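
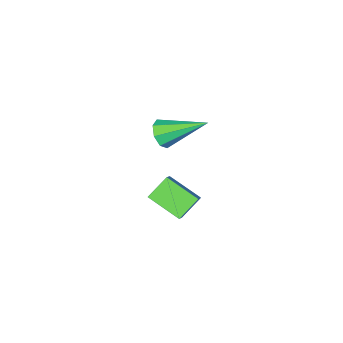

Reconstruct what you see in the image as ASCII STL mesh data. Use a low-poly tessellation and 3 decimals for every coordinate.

solid 
facet normal -0.773 0.065 0.631
outer loop
vertex -2.184 -4.083 -2.982
vertex -2.586 -2.803 -3.606
vertex -2.763 -4.586 -3.639
endloop
endfacet
facet normal 0.273 -0.865 0.422
outer loop
vertex -1.914 -4.657 -4.334
vertex -2.184 -4.083 -2.982
vertex -2.763 -4.586 -3.639
endloop
endfacet
facet normal -0.772 0.065 0.632
outer loop
vertex -2.763 -4.586 -3.639
vertex -2.586 -2.803 -3.606
vertex -3.166 -3.305 -4.263
endloop
endfacet
facet normal -0.574 -0.497 -0.650
outer loop
vertex -3.166 -3.305 -4.263
vertex -1.914 -4.657 -4.334
vertex -2.763 -4.586 -3.639
endloop
endfacet
facet normal 0.574 0.497 0.650
outer loop
vertex -2.184 -4.083 -2.982
vertex -1.737 -2.874 -4.301
vertex -2.586 -2.803 -3.606
endloop
endfacet
facet normal 0.271 -0.865 0.422
outer loop
vertex -1.334 -4.155 -3.677
vertex -2.184 -4.083 -2.982
vertex -1.914 -4.657 -4.334
endloop
endfacet
facet normal 0.574 0.497 0.650
outer loop
vertex -1.334 -4.155 -3.677
vertex -1.737 -2.874 -4.301
vertex -2.184 -4.083 -2.982
endloop
endfacet
facet normal -0.272 0.865 -0.421
outer loop
vertex -2.586 -2.803 -3.606
vertex -1.737 -2.874 -4.301
vertex -3.166 -3.305 -4.263
endloop
endfacet
facet normal -0.574 -0.497 -0.650
outer loop
vertex -2.316 -3.377 -4.958
vertex -1.914 -4.657 -4.334
vertex -3.166 -3.305 -4.263
endloop
endfacet
facet normal -0.272 0.865 -0.422
outer loop
vertex -3.166 -3.305 -4.263
vertex -1.737 -2.874 -4.301
vertex -2.316 -3.377 -4.958
endloop
endfacet
facet normal 0.772 -0.065 -0.632
outer loop
vertex -2.316 -3.377 -4.958
vertex -1.334 -4.155 -3.677
vertex -1.914 -4.657 -4.334
endloop
endfacet
facet normal 0.773 -0.065 -0.632
outer loop
vertex -1.737 -2.874 -4.301
vertex -1.334 -4.155 -3.677
vertex -2.316 -3.377 -4.958
endloop
endfacet
facet normal 0.518 -0.698 -0.494
outer loop
vertex -1.121 -3.52 0.424
vertex -1.648 -3.704 0.131
vertex -1.195 -3.283 0.011
endloop
endfacet
facet normal 0.653 0.701 0.286
outer loop
vertex -1.121 -3.52 0.424
vertex -1.195 -3.283 0.011
vertex -2.632 -2.376 1.069
endloop
endfacet
facet normal 0.518 -0.698 -0.494
outer loop
vertex -1.195 -3.283 0.011
vertex -1.648 -3.704 0.131
vertex -1.534 -3.292 -0.332
endloop
endfacet
facet normal 0.315 0.888 -0.334
outer loop
vertex -1.195 -3.283 0.011
vertex -1.534 -3.292 -0.332
vertex -2.632 -2.376 1.069
endloop
endfacet
facet normal 0.518 -0.698 -0.494
outer loop
vertex -1.534 -3.292 -0.332
vertex -1.648 -3.704 0.131
vertex -1.94 -3.542 -0.404
endloop
endfacet
facet normal -0.297 0.676 -0.675
outer loop
vertex -1.534 -3.292 -0.332
vertex -1.94 -3.542 -0.404
vertex -2.632 -2.376 1.069
endloop
endfacet
facet normal 0.517 -0.699 -0.494
outer loop
vertex -1.94 -3.542 -0.404
vertex -1.648 -3.704 0.131
vertex -2.175 -3.887 -0.162
endloop
endfacet
facet normal -0.824 0.186 -0.535
outer loop
vertex -1.94 -3.542 -0.404
vertex -2.175 -3.887 -0.162
vertex -2.632 -2.376 1.069
endloop
endfacet
facet normal 0.517 -0.699 -0.494
outer loop
vertex -2.175 -3.887 -0.162
vertex -1.648 -3.704 0.131
vertex -2.101 -4.124 0.251
endloop
endfacet
facet normal -0.956 -0.292 0.004
outer loop
vertex -2.175 -3.887 -0.162
vertex -2.101 -4.124 0.251
vertex -2.632 -2.376 1.069
endloop
endfacet
facet normal 0.518 -0.699 -0.493
outer loop
vertex -2.101 -4.124 0.251
vertex -1.648 -3.704 0.131
vertex -1.762 -4.115 0.594
endloop
endfacet
facet normal -0.618 -0.479 0.623
outer loop
vertex -2.101 -4.124 0.251
vertex -1.762 -4.115 0.594
vertex -2.632 -2.376 1.069
endloop
endfacet
facet normal 0.517 -0.699 -0.494
outer loop
vertex -1.762 -4.115 0.594
vertex -1.648 -3.704 0.131
vertex -1.356 -3.865 0.665
endloop
endfacet
facet normal -0.005 -0.266 0.964
outer loop
vertex -1.762 -4.115 0.594
vertex -1.356 -3.865 0.665
vertex -2.632 -2.376 1.069
endloop
endfacet
facet normal 0.518 -0.698 -0.494
outer loop
vertex -1.356 -3.865 0.665
vertex -1.648 -3.704 0.131
vertex -1.121 -3.52 0.424
endloop
endfacet
facet normal 0.520 0.222 0.825
outer loop
vertex -1.356 -3.865 0.665
vertex -1.121 -3.52 0.424
vertex -2.632 -2.376 1.069
endloop
endfacet

endsolid


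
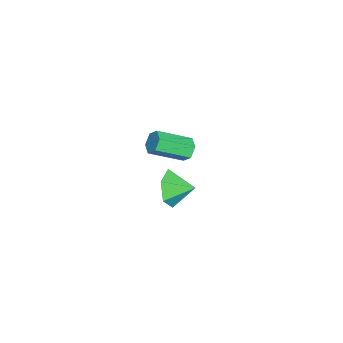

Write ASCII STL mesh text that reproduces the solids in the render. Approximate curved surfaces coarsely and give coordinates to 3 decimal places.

solid 
facet normal -0.348 0.808 -0.475
outer loop
vertex -1.134 3.953 1.689
vertex -1.326 3.638 1.294
vertex -1.636 3.755 1.72
endloop
endfacet
facet normal -0.128 0.461 0.878
outer loop
vertex -1.134 3.953 1.689
vertex -1.636 3.755 1.72
vertex -0.583 2.677 2.44
endloop
endfacet
facet normal -0.127 0.462 0.878
outer loop
vertex -0.583 2.677 2.44
vertex -1.636 3.755 1.72
vertex -1.084 2.479 2.472
endloop
endfacet
facet normal 0.349 -0.807 0.476
outer loop
vertex -0.583 2.677 2.44
vertex -1.084 2.479 2.472
vertex -0.774 2.362 2.046
endloop
endfacet
facet normal -0.349 0.807 -0.476
outer loop
vertex -1.636 3.755 1.72
vertex -1.326 3.638 1.294
vertex -1.827 3.44 1.326
endloop
endfacet
facet normal -0.868 -0.087 0.490
outer loop
vertex -1.636 3.755 1.72
vertex -1.827 3.44 1.326
vertex -1.084 2.479 2.472
endloop
endfacet
facet normal -0.867 -0.085 0.491
outer loop
vertex -1.084 2.479 2.472
vertex -1.827 3.44 1.326
vertex -1.276 2.164 2.078
endloop
endfacet
facet normal 0.349 -0.808 0.476
outer loop
vertex -1.084 2.479 2.472
vertex -1.276 2.164 2.078
vertex -0.774 2.362 2.046
endloop
endfacet
facet normal -0.349 0.807 -0.476
outer loop
vertex -1.827 3.44 1.326
vertex -1.326 3.638 1.294
vertex -1.517 3.323 0.9
endloop
endfacet
facet normal -0.741 -0.549 -0.388
outer loop
vertex -1.827 3.44 1.326
vertex -1.517 3.323 0.9
vertex -1.276 2.164 2.078
endloop
endfacet
facet normal -0.741 -0.548 -0.388
outer loop
vertex -1.276 2.164 2.078
vertex -1.517 3.323 0.9
vertex -0.966 2.047 1.651
endloop
endfacet
facet normal 0.349 -0.808 0.475
outer loop
vertex -1.276 2.164 2.078
vertex -0.966 2.047 1.651
vertex -0.774 2.362 2.046
endloop
endfacet
facet normal -0.349 0.807 -0.476
outer loop
vertex -1.517 3.323 0.9
vertex -1.326 3.638 1.294
vertex -1.016 3.521 0.868
endloop
endfacet
facet normal 0.127 -0.462 -0.878
outer loop
vertex -1.517 3.323 0.9
vertex -1.016 3.521 0.868
vertex -0.966 2.047 1.651
endloop
endfacet
facet normal 0.128 -0.462 -0.878
outer loop
vertex -0.966 2.047 1.651
vertex -1.016 3.521 0.868
vertex -0.464 2.245 1.62
endloop
endfacet
facet normal 0.348 -0.808 0.475
outer loop
vertex -0.966 2.047 1.651
vertex -0.464 2.245 1.62
vertex -0.774 2.362 2.046
endloop
endfacet
facet normal -0.349 0.808 -0.476
outer loop
vertex -1.016 3.521 0.868
vertex -1.326 3.638 1.294
vertex -0.824 3.836 1.262
endloop
endfacet
facet normal 0.867 0.086 -0.491
outer loop
vertex -1.016 3.521 0.868
vertex -0.824 3.836 1.262
vertex -0.464 2.245 1.62
endloop
endfacet
facet normal 0.868 0.086 -0.490
outer loop
vertex -0.464 2.245 1.62
vertex -0.824 3.836 1.262
vertex -0.273 2.56 2.014
endloop
endfacet
facet normal 0.349 -0.807 0.476
outer loop
vertex -0.464 2.245 1.62
vertex -0.273 2.56 2.014
vertex -0.774 2.362 2.046
endloop
endfacet
facet normal -0.349 0.808 -0.475
outer loop
vertex -0.824 3.836 1.262
vertex -1.326 3.638 1.294
vertex -1.134 3.953 1.689
endloop
endfacet
facet normal 0.741 0.548 0.388
outer loop
vertex -0.824 3.836 1.262
vertex -1.134 3.953 1.689
vertex -0.273 2.56 2.014
endloop
endfacet
facet normal 0.741 0.548 0.388
outer loop
vertex -0.273 2.56 2.014
vertex -1.134 3.953 1.689
vertex -0.583 2.677 2.44
endloop
endfacet
facet normal 0.349 -0.807 0.476
outer loop
vertex -0.273 2.56 2.014
vertex -0.583 2.677 2.44
vertex -0.774 2.362 2.046
endloop
endfacet
facet normal -0.132 -0.943 -0.306
outer loop
vertex -2.966 2.746 -4.121
vertex -3.473 2.567 -3.35
vertex -3.897 2.879 -4.129
endloop
endfacet
facet normal 0.119 0.801 -0.586
outer loop
vertex -2.966 2.746 -4.121
vertex -3.897 2.879 -4.129
vertex -3.327 3.613 -3.01
endloop
endfacet
facet normal -0.131 -0.943 -0.306
outer loop
vertex -3.897 2.879 -4.129
vertex -3.473 2.567 -3.35
vertex -4.404 2.699 -3.358
endloop
endfacet
facet normal -0.593 0.778 -0.208
outer loop
vertex -3.897 2.879 -4.129
vertex -4.404 2.699 -3.358
vertex -3.327 3.613 -3.01
endloop
endfacet
facet normal -0.131 -0.943 -0.306
outer loop
vertex -4.404 2.699 -3.358
vertex -3.473 2.567 -3.35
vertex -3.979 2.387 -2.579
endloop
endfacet
facet normal -0.634 0.534 0.560
outer loop
vertex -4.404 2.699 -3.358
vertex -3.979 2.387 -2.579
vertex -3.327 3.613 -3.01
endloop
endfacet
facet normal -0.131 -0.943 -0.306
outer loop
vertex -3.979 2.387 -2.579
vertex -3.473 2.567 -3.35
vertex -3.049 2.255 -2.571
endloop
endfacet
facet normal 0.036 0.314 0.949
outer loop
vertex -3.979 2.387 -2.579
vertex -3.049 2.255 -2.571
vertex -3.327 3.613 -3.01
endloop
endfacet
facet normal -0.131 -0.943 -0.306
outer loop
vertex -3.049 2.255 -2.571
vertex -3.473 2.567 -3.35
vertex -2.542 2.435 -3.342
endloop
endfacet
facet normal 0.748 0.338 0.571
outer loop
vertex -3.049 2.255 -2.571
vertex -2.542 2.435 -3.342
vertex -3.327 3.613 -3.01
endloop
endfacet
facet normal -0.131 -0.943 -0.305
outer loop
vertex -2.542 2.435 -3.342
vertex -3.473 2.567 -3.35
vertex -2.966 2.746 -4.121
endloop
endfacet
facet normal 0.789 0.582 -0.197
outer loop
vertex -2.542 2.435 -3.342
vertex -2.966 2.746 -4.121
vertex -3.327 3.613 -3.01
endloop
endfacet

endsolid


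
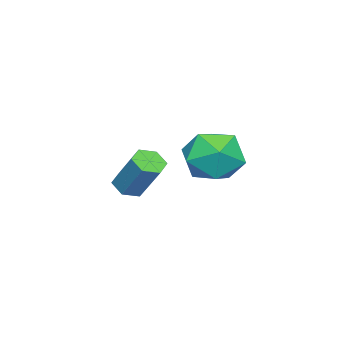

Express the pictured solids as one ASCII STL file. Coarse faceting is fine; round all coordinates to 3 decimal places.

solid 
facet normal -0.252 -0.556 -0.792
outer loop
vertex -2.538 -3.557 -2.603
vertex -3.129 -3.594 -2.389
vertex -2.962 -3.123 -2.773
endloop
endfacet
facet normal 0.695 0.465 -0.548
outer loop
vertex -2.538 -3.557 -2.603
vertex -2.962 -3.123 -2.773
vertex -2.1 -2.588 -1.225
endloop
endfacet
facet normal 0.695 0.465 -0.548
outer loop
vertex -2.1 -2.588 -1.225
vertex -2.962 -3.123 -2.773
vertex -2.524 -2.155 -1.395
endloop
endfacet
facet normal 0.251 0.557 0.792
outer loop
vertex -2.1 -2.588 -1.225
vertex -2.524 -2.155 -1.395
vertex -2.691 -2.626 -1.011
endloop
endfacet
facet normal -0.251 -0.557 -0.792
outer loop
vertex -2.962 -3.123 -2.773
vertex -3.129 -3.594 -2.389
vertex -3.554 -3.161 -2.559
endloop
endfacet
facet normal -0.236 0.829 -0.507
outer loop
vertex -2.962 -3.123 -2.773
vertex -3.554 -3.161 -2.559
vertex -2.524 -2.155 -1.395
endloop
endfacet
facet normal -0.236 0.829 -0.508
outer loop
vertex -2.524 -2.155 -1.395
vertex -3.554 -3.161 -2.559
vertex -3.115 -2.192 -1.181
endloop
endfacet
facet normal 0.252 0.556 0.792
outer loop
vertex -2.524 -2.155 -1.395
vertex -3.115 -2.192 -1.181
vertex -2.691 -2.626 -1.011
endloop
endfacet
facet normal -0.251 -0.557 -0.792
outer loop
vertex -3.554 -3.161 -2.559
vertex -3.129 -3.594 -2.389
vertex -3.72 -3.632 -2.175
endloop
endfacet
facet normal -0.931 0.362 0.042
outer loop
vertex -3.554 -3.161 -2.559
vertex -3.72 -3.632 -2.175
vertex -3.115 -2.192 -1.181
endloop
endfacet
facet normal -0.931 0.363 0.041
outer loop
vertex -3.115 -2.192 -1.181
vertex -3.72 -3.632 -2.175
vertex -3.282 -2.663 -0.797
endloop
endfacet
facet normal 0.252 0.556 0.792
outer loop
vertex -3.115 -2.192 -1.181
vertex -3.282 -2.663 -0.797
vertex -2.691 -2.626 -1.011
endloop
endfacet
facet normal -0.251 -0.557 -0.792
outer loop
vertex -3.72 -3.632 -2.175
vertex -3.129 -3.594 -2.389
vertex -3.296 -4.065 -2.005
endloop
endfacet
facet normal -0.695 -0.465 0.548
outer loop
vertex -3.72 -3.632 -2.175
vertex -3.296 -4.065 -2.005
vertex -3.282 -2.663 -0.797
endloop
endfacet
facet normal -0.696 -0.465 0.548
outer loop
vertex -3.282 -2.663 -0.797
vertex -3.296 -4.065 -2.005
vertex -2.858 -3.097 -0.627
endloop
endfacet
facet normal 0.252 0.556 0.792
outer loop
vertex -3.282 -2.663 -0.797
vertex -2.858 -3.097 -0.627
vertex -2.691 -2.626 -1.011
endloop
endfacet
facet normal -0.252 -0.556 -0.792
outer loop
vertex -3.296 -4.065 -2.005
vertex -3.129 -3.594 -2.389
vertex -2.705 -4.028 -2.219
endloop
endfacet
facet normal 0.236 -0.829 0.507
outer loop
vertex -3.296 -4.065 -2.005
vertex -2.705 -4.028 -2.219
vertex -2.858 -3.097 -0.627
endloop
endfacet
facet normal 0.237 -0.829 0.507
outer loop
vertex -2.858 -3.097 -0.627
vertex -2.705 -4.028 -2.219
vertex -2.266 -3.059 -0.841
endloop
endfacet
facet normal 0.251 0.557 0.792
outer loop
vertex -2.858 -3.097 -0.627
vertex -2.266 -3.059 -0.841
vertex -2.691 -2.626 -1.011
endloop
endfacet
facet normal -0.252 -0.556 -0.792
outer loop
vertex -2.705 -4.028 -2.219
vertex -3.129 -3.594 -2.389
vertex -2.538 -3.557 -2.603
endloop
endfacet
facet normal 0.931 -0.363 -0.041
outer loop
vertex -2.705 -4.028 -2.219
vertex -2.538 -3.557 -2.603
vertex -2.266 -3.059 -0.841
endloop
endfacet
facet normal 0.931 -0.362 -0.041
outer loop
vertex -2.266 -3.059 -0.841
vertex -2.538 -3.557 -2.603
vertex -2.1 -2.588 -1.225
endloop
endfacet
facet normal 0.251 0.557 0.792
outer loop
vertex -2.266 -3.059 -0.841
vertex -2.1 -2.588 -1.225
vertex -2.691 -2.626 -1.011
endloop
endfacet
facet normal -0.978 -0.207 0.024
outer loop
vertex -2.575 0.615 -0.006
vertex -2.37 -0.41 -0.475
vertex -2.367 -0.29 0.665
endloop
endfacet
facet normal -0.796 0.231 0.559
outer loop
vertex -2.575 0.615 -0.006
vertex -2.367 -0.29 0.665
vertex -1.898 0.726 0.913
endloop
endfacet
facet normal -0.506 0.818 0.274
outer loop
vertex -2.575 0.615 -0.006
vertex -1.898 0.726 0.913
vertex -1.612 1.234 -0.074
endloop
endfacet
facet normal -0.508 0.743 -0.436
outer loop
vertex -2.575 0.615 -0.006
vertex -1.612 1.234 -0.074
vertex -1.904 0.531 -0.932
endloop
endfacet
facet normal -0.800 0.110 -0.590
outer loop
vertex -2.575 0.615 -0.006
vertex -1.904 0.531 -0.932
vertex -2.37 -0.41 -0.475
endloop
endfacet
facet normal -0.297 -0.095 0.950
outer loop
vertex -1.898 0.726 0.913
vertex -2.367 -0.29 0.665
vertex -1.276 -0.231 1.012
endloop
endfacet
facet normal -0.591 -0.802 0.086
outer loop
vertex -2.367 -0.29 0.665
vertex -2.37 -0.41 -0.475
vertex -1.568 -0.934 0.154
endloop
endfacet
facet normal -0.303 -0.291 -0.908
outer loop
vertex -2.37 -0.41 -0.475
vertex -1.904 0.531 -0.932
vertex -1.282 -0.426 -0.833
endloop
endfacet
facet normal 0.170 0.733 -0.659
outer loop
vertex -1.904 0.531 -0.932
vertex -1.612 1.234 -0.074
vertex -0.813 0.59 -0.585
endloop
endfacet
facet normal 0.174 0.854 0.490
outer loop
vertex -1.612 1.234 -0.074
vertex -1.898 0.726 0.913
vertex -0.81 0.71 0.555
endloop
endfacet
facet normal 0.508 -0.743 0.436
outer loop
vertex -0.605 -0.315 0.086
vertex -1.276 -0.231 1.012
vertex -1.568 -0.934 0.154
endloop
endfacet
facet normal 0.506 -0.818 -0.274
outer loop
vertex -0.605 -0.315 0.086
vertex -1.568 -0.934 0.154
vertex -1.282 -0.426 -0.833
endloop
endfacet
facet normal 0.796 -0.231 -0.559
outer loop
vertex -0.605 -0.315 0.086
vertex -1.282 -0.426 -0.833
vertex -0.813 0.59 -0.585
endloop
endfacet
facet normal 0.978 0.207 -0.024
outer loop
vertex -0.605 -0.315 0.086
vertex -0.813 0.59 -0.585
vertex -0.81 0.71 0.555
endloop
endfacet
facet normal 0.800 -0.110 0.590
outer loop
vertex -0.605 -0.315 0.086
vertex -0.81 0.71 0.555
vertex -1.276 -0.231 1.012
endloop
endfacet
facet normal -0.170 -0.733 0.659
outer loop
vertex -1.568 -0.934 0.154
vertex -1.276 -0.231 1.012
vertex -2.367 -0.29 0.665
endloop
endfacet
facet normal -0.174 -0.854 -0.490
outer loop
vertex -1.282 -0.426 -0.833
vertex -1.568 -0.934 0.154
vertex -2.37 -0.41 -0.475
endloop
endfacet
facet normal 0.297 0.095 -0.950
outer loop
vertex -0.813 0.59 -0.585
vertex -1.282 -0.426 -0.833
vertex -1.904 0.531 -0.932
endloop
endfacet
facet normal 0.591 0.802 -0.086
outer loop
vertex -0.81 0.71 0.555
vertex -0.813 0.59 -0.585
vertex -1.612 1.234 -0.074
endloop
endfacet
facet normal 0.303 0.291 0.908
outer loop
vertex -1.276 -0.231 1.012
vertex -0.81 0.71 0.555
vertex -1.898 0.726 0.913
endloop
endfacet

endsolid


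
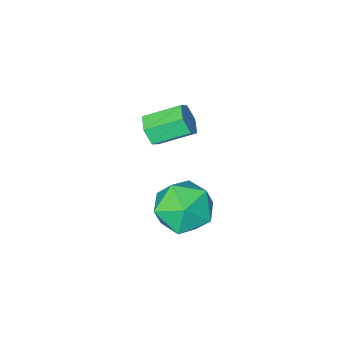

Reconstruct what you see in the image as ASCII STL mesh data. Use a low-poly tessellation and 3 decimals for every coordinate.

solid 
facet normal 0.767 -0.476 -0.431
outer loop
vertex -0.216 -0.373 2.163
vertex -0.566 -0.598 1.789
vertex -0.321 -0.107 1.682
endloop
endfacet
facet normal 0.615 0.739 0.275
outer loop
vertex -0.216 -0.373 2.163
vertex -0.321 -0.107 1.682
vertex -1.143 0.204 2.684
endloop
endfacet
facet normal 0.615 0.739 0.275
outer loop
vertex -1.143 0.204 2.684
vertex -0.321 -0.107 1.682
vertex -1.248 0.47 2.203
endloop
endfacet
facet normal -0.766 0.477 0.431
outer loop
vertex -1.143 0.204 2.684
vertex -1.248 0.47 2.203
vertex -1.494 -0.022 2.311
endloop
endfacet
facet normal 0.767 -0.476 -0.430
outer loop
vertex -0.321 -0.107 1.682
vertex -0.566 -0.598 1.789
vertex -0.671 -0.333 1.308
endloop
endfacet
facet normal 0.145 0.781 -0.607
outer loop
vertex -0.321 -0.107 1.682
vertex -0.671 -0.333 1.308
vertex -1.248 0.47 2.203
endloop
endfacet
facet normal 0.145 0.781 -0.608
outer loop
vertex -1.248 0.47 2.203
vertex -0.671 -0.333 1.308
vertex -1.599 0.244 1.829
endloop
endfacet
facet normal -0.766 0.477 0.430
outer loop
vertex -1.248 0.47 2.203
vertex -1.599 0.244 1.829
vertex -1.494 -0.022 2.311
endloop
endfacet
facet normal 0.765 -0.478 -0.431
outer loop
vertex -0.671 -0.333 1.308
vertex -0.566 -0.598 1.789
vertex -0.917 -0.824 1.416
endloop
endfacet
facet normal -0.470 0.041 -0.882
outer loop
vertex -0.671 -0.333 1.308
vertex -0.917 -0.824 1.416
vertex -1.599 0.244 1.829
endloop
endfacet
facet normal -0.470 0.041 -0.882
outer loop
vertex -1.599 0.244 1.829
vertex -0.917 -0.824 1.416
vertex -1.844 -0.247 1.937
endloop
endfacet
facet normal -0.766 0.477 0.430
outer loop
vertex -1.599 0.244 1.829
vertex -1.844 -0.247 1.937
vertex -1.494 -0.022 2.311
endloop
endfacet
facet normal 0.766 -0.477 -0.431
outer loop
vertex -0.917 -0.824 1.416
vertex -0.566 -0.598 1.789
vertex -0.812 -1.09 1.897
endloop
endfacet
facet normal -0.615 -0.739 -0.275
outer loop
vertex -0.917 -0.824 1.416
vertex -0.812 -1.09 1.897
vertex -1.844 -0.247 1.937
endloop
endfacet
facet normal -0.615 -0.739 -0.275
outer loop
vertex -1.844 -0.247 1.937
vertex -0.812 -1.09 1.897
vertex -1.739 -0.513 2.418
endloop
endfacet
facet normal -0.767 0.476 0.431
outer loop
vertex -1.844 -0.247 1.937
vertex -1.739 -0.513 2.418
vertex -1.494 -0.022 2.311
endloop
endfacet
facet normal 0.766 -0.477 -0.430
outer loop
vertex -0.812 -1.09 1.897
vertex -0.566 -0.598 1.789
vertex -0.461 -0.864 2.271
endloop
endfacet
facet normal -0.145 -0.781 0.608
outer loop
vertex -0.812 -1.09 1.897
vertex -0.461 -0.864 2.271
vertex -1.739 -0.513 2.418
endloop
endfacet
facet normal -0.145 -0.781 0.607
outer loop
vertex -1.739 -0.513 2.418
vertex -0.461 -0.864 2.271
vertex -1.389 -0.287 2.792
endloop
endfacet
facet normal -0.767 0.476 0.430
outer loop
vertex -1.739 -0.513 2.418
vertex -1.389 -0.287 2.792
vertex -1.494 -0.022 2.311
endloop
endfacet
facet normal 0.766 -0.477 -0.430
outer loop
vertex -0.461 -0.864 2.271
vertex -0.566 -0.598 1.789
vertex -0.216 -0.373 2.163
endloop
endfacet
facet normal 0.470 -0.041 0.882
outer loop
vertex -0.461 -0.864 2.271
vertex -0.216 -0.373 2.163
vertex -1.389 -0.287 2.792
endloop
endfacet
facet normal 0.470 -0.041 0.882
outer loop
vertex -1.389 -0.287 2.792
vertex -0.216 -0.373 2.163
vertex -1.143 0.204 2.684
endloop
endfacet
facet normal -0.765 0.478 0.431
outer loop
vertex -1.389 -0.287 2.792
vertex -1.143 0.204 2.684
vertex -1.494 -0.022 2.311
endloop
endfacet
facet normal -0.428 -0.313 0.848
outer loop
vertex -0.173 2.946 2.302
vertex -0.186 2.051 1.965
vertex 0.57 2.364 2.462
endloop
endfacet
facet normal -0.010 0.253 0.968
outer loop
vertex -0.173 2.946 2.302
vertex 0.57 2.364 2.462
vertex 0.721 3.278 2.225
endloop
endfacet
facet normal -0.245 0.791 0.561
outer loop
vertex -0.173 2.946 2.302
vertex 0.721 3.278 2.225
vertex 0.06 3.53 1.581
endloop
endfacet
facet normal -0.808 0.557 0.190
outer loop
vertex -0.173 2.946 2.302
vertex 0.06 3.53 1.581
vertex -0.501 2.771 1.42
endloop
endfacet
facet normal -0.922 -0.125 0.368
outer loop
vertex -0.173 2.946 2.302
vertex -0.501 2.771 1.42
vertex -0.186 2.051 1.965
endloop
endfacet
facet normal 0.650 0.088 0.754
outer loop
vertex 0.721 3.278 2.225
vertex 0.57 2.364 2.462
vertex 1.261 2.589 1.84
endloop
endfacet
facet normal -0.026 -0.828 0.560
outer loop
vertex 0.57 2.364 2.462
vertex -0.186 2.051 1.965
vertex 0.7 1.83 1.679
endloop
endfacet
facet normal -0.823 -0.524 -0.217
outer loop
vertex -0.186 2.051 1.965
vertex -0.501 2.771 1.42
vertex 0.039 2.082 1.035
endloop
endfacet
facet normal -0.641 0.580 -0.502
outer loop
vertex -0.501 2.771 1.42
vertex 0.06 3.53 1.581
vertex 0.19 2.996 0.798
endloop
endfacet
facet normal 0.270 0.958 0.097
outer loop
vertex 0.06 3.53 1.581
vertex 0.721 3.278 2.225
vertex 0.946 3.309 1.295
endloop
endfacet
facet normal 0.808 -0.557 -0.190
outer loop
vertex 0.933 2.414 0.958
vertex 1.261 2.589 1.84
vertex 0.7 1.83 1.679
endloop
endfacet
facet normal 0.245 -0.791 -0.561
outer loop
vertex 0.933 2.414 0.958
vertex 0.7 1.83 1.679
vertex 0.039 2.082 1.035
endloop
endfacet
facet normal 0.010 -0.253 -0.968
outer loop
vertex 0.933 2.414 0.958
vertex 0.039 2.082 1.035
vertex 0.19 2.996 0.798
endloop
endfacet
facet normal 0.428 0.313 -0.848
outer loop
vertex 0.933 2.414 0.958
vertex 0.19 2.996 0.798
vertex 0.946 3.309 1.295
endloop
endfacet
facet normal 0.922 0.125 -0.368
outer loop
vertex 0.933 2.414 0.958
vertex 0.946 3.309 1.295
vertex 1.261 2.589 1.84
endloop
endfacet
facet normal 0.641 -0.580 0.502
outer loop
vertex 0.7 1.83 1.679
vertex 1.261 2.589 1.84
vertex 0.57 2.364 2.462
endloop
endfacet
facet normal -0.270 -0.958 -0.097
outer loop
vertex 0.039 2.082 1.035
vertex 0.7 1.83 1.679
vertex -0.186 2.051 1.965
endloop
endfacet
facet normal -0.650 -0.088 -0.754
outer loop
vertex 0.19 2.996 0.798
vertex 0.039 2.082 1.035
vertex -0.501 2.771 1.42
endloop
endfacet
facet normal 0.026 0.828 -0.560
outer loop
vertex 0.946 3.309 1.295
vertex 0.19 2.996 0.798
vertex 0.06 3.53 1.581
endloop
endfacet
facet normal 0.823 0.524 0.217
outer loop
vertex 1.261 2.589 1.84
vertex 0.946 3.309 1.295
vertex 0.721 3.278 2.225
endloop
endfacet

endsolid


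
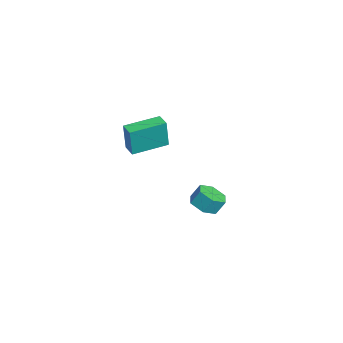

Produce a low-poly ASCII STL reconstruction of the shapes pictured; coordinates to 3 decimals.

solid 
facet normal -0.017 -0.518 -0.855
outer loop
vertex -1.086 1.149 -4.175
vertex -2.009 1.311 -4.255
vertex -1.392 1.912 -4.631
endloop
endfacet
facet normal 0.945 0.271 -0.182
outer loop
vertex -1.086 1.149 -4.175
vertex -1.392 1.912 -4.631
vertex -1.069 1.687 -3.285
endloop
endfacet
facet normal 0.946 0.269 -0.182
outer loop
vertex -1.069 1.687 -3.285
vertex -1.392 1.912 -4.631
vertex -1.374 2.45 -3.741
endloop
endfacet
facet normal 0.017 0.518 0.855
outer loop
vertex -1.069 1.687 -3.285
vertex -1.374 2.45 -3.741
vertex -1.991 1.849 -3.365
endloop
endfacet
facet normal -0.018 -0.517 -0.856
outer loop
vertex -1.392 1.912 -4.631
vertex -2.009 1.311 -4.255
vertex -2.314 2.074 -4.71
endloop
endfacet
facet normal 0.191 0.838 -0.511
outer loop
vertex -1.392 1.912 -4.631
vertex -2.314 2.074 -4.71
vertex -1.374 2.45 -3.741
endloop
endfacet
facet normal 0.191 0.838 -0.511
outer loop
vertex -1.374 2.45 -3.741
vertex -2.314 2.074 -4.71
vertex -2.297 2.612 -3.821
endloop
endfacet
facet normal 0.017 0.518 0.855
outer loop
vertex -1.374 2.45 -3.741
vertex -2.297 2.612 -3.821
vertex -1.991 1.849 -3.365
endloop
endfacet
facet normal -0.017 -0.517 -0.856
outer loop
vertex -2.314 2.074 -4.71
vertex -2.009 1.311 -4.255
vertex -2.931 1.473 -4.335
endloop
endfacet
facet normal -0.754 0.568 -0.330
outer loop
vertex -2.314 2.074 -4.71
vertex -2.931 1.473 -4.335
vertex -2.297 2.612 -3.821
endloop
endfacet
facet normal -0.754 0.568 -0.329
outer loop
vertex -2.297 2.612 -3.821
vertex -2.931 1.473 -4.335
vertex -2.914 2.011 -3.445
endloop
endfacet
facet normal 0.017 0.518 0.855
outer loop
vertex -2.297 2.612 -3.821
vertex -2.914 2.011 -3.445
vertex -1.991 1.849 -3.365
endloop
endfacet
facet normal -0.017 -0.518 -0.855
outer loop
vertex -2.931 1.473 -4.335
vertex -2.009 1.311 -4.255
vertex -2.626 0.71 -3.879
endloop
endfacet
facet normal -0.946 -0.270 0.181
outer loop
vertex -2.931 1.473 -4.335
vertex -2.626 0.71 -3.879
vertex -2.914 2.011 -3.445
endloop
endfacet
facet normal -0.945 -0.270 0.182
outer loop
vertex -2.914 2.011 -3.445
vertex -2.626 0.71 -3.879
vertex -2.608 1.248 -2.989
endloop
endfacet
facet normal 0.017 0.518 0.855
outer loop
vertex -2.914 2.011 -3.445
vertex -2.608 1.248 -2.989
vertex -1.991 1.849 -3.365
endloop
endfacet
facet normal -0.017 -0.518 -0.855
outer loop
vertex -2.626 0.71 -3.879
vertex -2.009 1.311 -4.255
vertex -1.703 0.548 -3.799
endloop
endfacet
facet normal -0.191 -0.838 0.511
outer loop
vertex -2.626 0.71 -3.879
vertex -1.703 0.548 -3.799
vertex -2.608 1.248 -2.989
endloop
endfacet
facet normal -0.191 -0.838 0.511
outer loop
vertex -2.608 1.248 -2.989
vertex -1.703 0.548 -3.799
vertex -1.686 1.086 -2.91
endloop
endfacet
facet normal 0.018 0.517 0.856
outer loop
vertex -2.608 1.248 -2.989
vertex -1.686 1.086 -2.91
vertex -1.991 1.849 -3.365
endloop
endfacet
facet normal -0.017 -0.518 -0.855
outer loop
vertex -1.703 0.548 -3.799
vertex -2.009 1.311 -4.255
vertex -1.086 1.149 -4.175
endloop
endfacet
facet normal 0.754 -0.568 0.329
outer loop
vertex -1.703 0.548 -3.799
vertex -1.086 1.149 -4.175
vertex -1.686 1.086 -2.91
endloop
endfacet
facet normal 0.754 -0.569 0.329
outer loop
vertex -1.686 1.086 -2.91
vertex -1.086 1.149 -4.175
vertex -1.069 1.687 -3.285
endloop
endfacet
facet normal 0.017 0.517 0.856
outer loop
vertex -1.686 1.086 -2.91
vertex -1.069 1.687 -3.285
vertex -1.991 1.849 -3.365
endloop
endfacet
facet normal -0.962 -0.268 0.046
outer loop
vertex 0.274 -3.362 4.143
vertex -0.279 -1.345 4.337
vertex 0.152 -3.225 2.382
endloop
endfacet
facet normal 0.263 -0.960 -0.093
outer loop
vertex 0.979 -2.995 2.343
vertex 0.274 -3.362 4.143
vertex 0.152 -3.225 2.382
endloop
endfacet
facet normal -0.962 -0.268 0.046
outer loop
vertex 0.152 -3.225 2.382
vertex -0.279 -1.345 4.337
vertex -0.401 -1.209 2.577
endloop
endfacet
facet normal -0.068 0.077 -0.995
outer loop
vertex -0.401 -1.209 2.577
vertex 0.979 -2.995 2.343
vertex 0.152 -3.225 2.382
endloop
endfacet
facet normal 0.068 -0.077 0.995
outer loop
vertex 0.274 -3.362 4.143
vertex 0.548 -1.115 4.298
vertex -0.279 -1.345 4.337
endloop
endfacet
facet normal 0.264 -0.960 -0.092
outer loop
vertex 1.101 -3.131 4.103
vertex 0.274 -3.362 4.143
vertex 0.979 -2.995 2.343
endloop
endfacet
facet normal 0.070 -0.077 0.995
outer loop
vertex 1.101 -3.131 4.103
vertex 0.548 -1.115 4.298
vertex 0.274 -3.362 4.143
endloop
endfacet
facet normal -0.263 0.960 0.092
outer loop
vertex -0.279 -1.345 4.337
vertex 0.548 -1.115 4.298
vertex -0.401 -1.209 2.577
endloop
endfacet
facet normal -0.070 0.077 -0.995
outer loop
vertex 0.426 -0.978 2.537
vertex 0.979 -2.995 2.343
vertex -0.401 -1.209 2.577
endloop
endfacet
facet normal -0.264 0.960 0.093
outer loop
vertex -0.401 -1.209 2.577
vertex 0.548 -1.115 4.298
vertex 0.426 -0.978 2.537
endloop
endfacet
facet normal 0.962 0.268 -0.046
outer loop
vertex 0.426 -0.978 2.537
vertex 1.101 -3.131 4.103
vertex 0.979 -2.995 2.343
endloop
endfacet
facet normal 0.962 0.268 -0.046
outer loop
vertex 0.548 -1.115 4.298
vertex 1.101 -3.131 4.103
vertex 0.426 -0.978 2.537
endloop
endfacet

endsolid


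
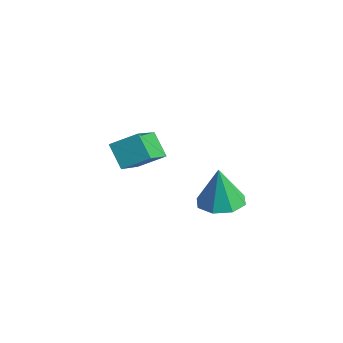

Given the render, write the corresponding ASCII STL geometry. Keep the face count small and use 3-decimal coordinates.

solid 
facet normal 0.120 -0.019 -0.993
outer loop
vertex -2.719 0.614 -4.501
vertex -3.682 0.893 -4.623
vertex -2.803 1.382 -4.526
endloop
endfacet
facet normal 0.821 0.108 0.561
outer loop
vertex -2.719 0.614 -4.501
vertex -2.803 1.382 -4.526
vertex -3.898 0.927 -2.837
endloop
endfacet
facet normal 0.120 -0.019 -0.993
outer loop
vertex -2.803 1.382 -4.526
vertex -3.682 0.893 -4.623
vertex -3.403 1.863 -4.608
endloop
endfacet
facet normal 0.494 0.704 0.510
outer loop
vertex -2.803 1.382 -4.526
vertex -3.403 1.863 -4.608
vertex -3.898 0.927 -2.837
endloop
endfacet
facet normal 0.121 -0.019 -0.992
outer loop
vertex -3.403 1.863 -4.608
vertex -3.682 0.893 -4.623
vertex -4.165 1.776 -4.699
endloop
endfacet
facet normal -0.153 0.891 0.428
outer loop
vertex -3.403 1.863 -4.608
vertex -4.165 1.776 -4.699
vertex -3.898 0.927 -2.837
endloop
endfacet
facet normal 0.120 -0.020 -0.993
outer loop
vertex -4.165 1.776 -4.699
vertex -3.682 0.893 -4.623
vertex -4.645 1.172 -4.745
endloop
endfacet
facet normal -0.743 0.563 0.363
outer loop
vertex -4.165 1.776 -4.699
vertex -4.645 1.172 -4.745
vertex -3.898 0.927 -2.837
endloop
endfacet
facet normal 0.120 -0.019 -0.993
outer loop
vertex -4.645 1.172 -4.745
vertex -3.682 0.893 -4.623
vertex -4.56 0.404 -4.72
endloop
endfacet
facet normal -0.931 -0.092 0.353
outer loop
vertex -4.645 1.172 -4.745
vertex -4.56 0.404 -4.72
vertex -3.898 0.927 -2.837
endloop
endfacet
facet normal 0.120 -0.019 -0.993
outer loop
vertex -4.56 0.404 -4.72
vertex -3.682 0.893 -4.623
vertex -3.961 -0.078 -4.638
endloop
endfacet
facet normal -0.607 -0.685 0.404
outer loop
vertex -4.56 0.404 -4.72
vertex -3.961 -0.078 -4.638
vertex -3.898 0.927 -2.837
endloop
endfacet
facet normal 0.119 -0.019 -0.993
outer loop
vertex -3.961 -0.078 -4.638
vertex -3.682 0.893 -4.623
vertex -3.198 0.009 -4.548
endloop
endfacet
facet normal 0.042 -0.873 0.486
outer loop
vertex -3.961 -0.078 -4.638
vertex -3.198 0.009 -4.548
vertex -3.898 0.927 -2.837
endloop
endfacet
facet normal 0.120 -0.018 -0.993
outer loop
vertex -3.198 0.009 -4.548
vertex -3.682 0.893 -4.623
vertex -2.719 0.614 -4.501
endloop
endfacet
facet normal 0.633 -0.544 0.551
outer loop
vertex -3.198 0.009 -4.548
vertex -2.719 0.614 -4.501
vertex -3.898 0.927 -2.837
endloop
endfacet
facet normal -0.551 -0.690 -0.469
outer loop
vertex -4.302 -4.133 1.022
vertex -5.179 -2.626 -0.166
vertex -3.448 -4.269 0.219
endloop
endfacet
facet normal 0.416 -0.714 0.563
outer loop
vertex -2.781 -3.434 0.786
vertex -4.302 -4.133 1.022
vertex -3.448 -4.269 0.219
endloop
endfacet
facet normal -0.551 -0.690 -0.469
outer loop
vertex -3.448 -4.269 0.219
vertex -5.179 -2.626 -0.166
vertex -4.325 -2.762 -0.969
endloop
endfacet
facet normal 0.723 -0.116 -0.681
outer loop
vertex -4.325 -2.762 -0.969
vertex -2.781 -3.434 0.786
vertex -3.448 -4.269 0.219
endloop
endfacet
facet normal -0.723 0.116 0.681
outer loop
vertex -4.302 -4.133 1.022
vertex -4.512 -1.791 0.401
vertex -5.179 -2.626 -0.166
endloop
endfacet
facet normal 0.416 -0.714 0.563
outer loop
vertex -3.635 -3.298 1.589
vertex -4.302 -4.133 1.022
vertex -2.781 -3.434 0.786
endloop
endfacet
facet normal -0.723 0.116 0.681
outer loop
vertex -3.635 -3.298 1.589
vertex -4.512 -1.791 0.401
vertex -4.302 -4.133 1.022
endloop
endfacet
facet normal -0.416 0.714 -0.563
outer loop
vertex -5.179 -2.626 -0.166
vertex -4.512 -1.791 0.401
vertex -4.325 -2.762 -0.969
endloop
endfacet
facet normal 0.723 -0.116 -0.681
outer loop
vertex -3.658 -1.927 -0.402
vertex -2.781 -3.434 0.786
vertex -4.325 -2.762 -0.969
endloop
endfacet
facet normal -0.416 0.714 -0.563
outer loop
vertex -4.325 -2.762 -0.969
vertex -4.512 -1.791 0.401
vertex -3.658 -1.927 -0.402
endloop
endfacet
facet normal 0.551 0.690 0.469
outer loop
vertex -3.658 -1.927 -0.402
vertex -3.635 -3.298 1.589
vertex -2.781 -3.434 0.786
endloop
endfacet
facet normal 0.551 0.690 0.469
outer loop
vertex -4.512 -1.791 0.401
vertex -3.635 -3.298 1.589
vertex -3.658 -1.927 -0.402
endloop
endfacet

endsolid


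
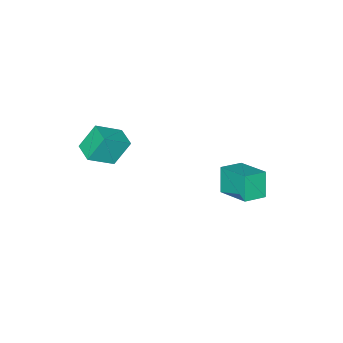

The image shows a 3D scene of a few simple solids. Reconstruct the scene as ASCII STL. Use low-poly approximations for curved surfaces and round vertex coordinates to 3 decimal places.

solid 
facet normal -0.938 0.232 -0.256
outer loop
vertex -4.149 0.06 -1.35
vertex -3.949 1.458 -0.816
vertex -3.769 0.415 -2.421
endloop
endfacet
facet normal -0.133 -0.926 -0.354
outer loop
vertex -2.831 0.182 -2.164
vertex -4.149 0.06 -1.35
vertex -3.769 0.415 -2.421
endloop
endfacet
facet normal -0.938 0.232 -0.256
outer loop
vertex -3.769 0.415 -2.421
vertex -3.949 1.458 -0.816
vertex -3.569 1.813 -1.886
endloop
endfacet
facet normal 0.320 0.298 -0.899
outer loop
vertex -3.569 1.813 -1.886
vertex -2.831 0.182 -2.164
vertex -3.769 0.415 -2.421
endloop
endfacet
facet normal -0.320 -0.298 0.899
outer loop
vertex -4.149 0.06 -1.35
vertex -3.011 1.225 -0.559
vertex -3.949 1.458 -0.816
endloop
endfacet
facet normal -0.133 -0.926 -0.354
outer loop
vertex -3.211 -0.173 -1.094
vertex -4.149 0.06 -1.35
vertex -2.831 0.182 -2.164
endloop
endfacet
facet normal -0.320 -0.298 0.899
outer loop
vertex -3.211 -0.173 -1.094
vertex -3.011 1.225 -0.559
vertex -4.149 0.06 -1.35
endloop
endfacet
facet normal 0.133 0.926 0.354
outer loop
vertex -3.949 1.458 -0.816
vertex -3.011 1.225 -0.559
vertex -3.569 1.813 -1.886
endloop
endfacet
facet normal 0.320 0.298 -0.900
outer loop
vertex -2.631 1.58 -1.63
vertex -2.831 0.182 -2.164
vertex -3.569 1.813 -1.886
endloop
endfacet
facet normal 0.133 0.926 0.354
outer loop
vertex -3.569 1.813 -1.886
vertex -3.011 1.225 -0.559
vertex -2.631 1.58 -1.63
endloop
endfacet
facet normal 0.938 -0.232 0.256
outer loop
vertex -2.631 1.58 -1.63
vertex -3.211 -0.173 -1.094
vertex -2.831 0.182 -2.164
endloop
endfacet
facet normal 0.938 -0.232 0.256
outer loop
vertex -3.011 1.225 -0.559
vertex -3.211 -0.173 -1.094
vertex -2.631 1.58 -1.63
endloop
endfacet
facet normal -0.770 0.313 -0.556
outer loop
vertex 0.194 -2.064 2.384
vertex 0.541 -1.256 2.359
vertex 0.796 -2.353 1.387
endloop
endfacet
facet normal -0.394 -0.919 0.029
outer loop
vertex 1.759 -2.744 2.081
vertex 0.194 -2.064 2.384
vertex 0.796 -2.353 1.387
endloop
endfacet
facet normal -0.770 0.313 -0.556
outer loop
vertex 0.796 -2.353 1.387
vertex 0.541 -1.256 2.359
vertex 1.143 -1.544 1.362
endloop
endfacet
facet normal 0.501 -0.241 -0.831
outer loop
vertex 1.143 -1.544 1.362
vertex 1.759 -2.744 2.081
vertex 0.796 -2.353 1.387
endloop
endfacet
facet normal -0.501 0.241 0.831
outer loop
vertex 0.194 -2.064 2.384
vertex 1.504 -1.647 3.053
vertex 0.541 -1.256 2.359
endloop
endfacet
facet normal -0.394 -0.919 0.028
outer loop
vertex 1.157 -2.456 3.078
vertex 0.194 -2.064 2.384
vertex 1.759 -2.744 2.081
endloop
endfacet
facet normal -0.501 0.241 0.831
outer loop
vertex 1.157 -2.456 3.078
vertex 1.504 -1.647 3.053
vertex 0.194 -2.064 2.384
endloop
endfacet
facet normal 0.393 0.919 -0.028
outer loop
vertex 0.541 -1.256 2.359
vertex 1.504 -1.647 3.053
vertex 1.143 -1.544 1.362
endloop
endfacet
facet normal 0.501 -0.241 -0.831
outer loop
vertex 2.106 -1.936 2.056
vertex 1.759 -2.744 2.081
vertex 1.143 -1.544 1.362
endloop
endfacet
facet normal 0.394 0.919 -0.028
outer loop
vertex 1.143 -1.544 1.362
vertex 1.504 -1.647 3.053
vertex 2.106 -1.936 2.056
endloop
endfacet
facet normal 0.770 -0.314 0.556
outer loop
vertex 2.106 -1.936 2.056
vertex 1.157 -2.456 3.078
vertex 1.759 -2.744 2.081
endloop
endfacet
facet normal 0.770 -0.313 0.556
outer loop
vertex 1.504 -1.647 3.053
vertex 1.157 -2.456 3.078
vertex 2.106 -1.936 2.056
endloop
endfacet

endsolid


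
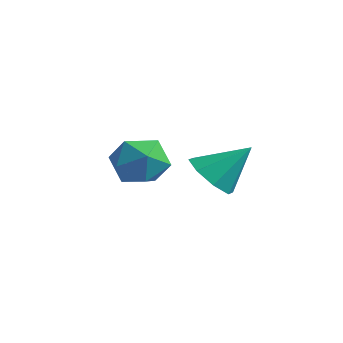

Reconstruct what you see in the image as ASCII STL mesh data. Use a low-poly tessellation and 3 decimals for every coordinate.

solid 
facet normal -0.439 -0.573 -0.692
outer loop
vertex -3.326 2.567 -0.214
vertex -4.179 3.179 -0.18
vertex -3.29 3.174 -0.739
endloop
endfacet
facet normal 0.998 -0.011 0.056
outer loop
vertex -3.326 2.567 -0.214
vertex -3.29 3.174 -0.739
vertex -3.381 4.221 1.08
endloop
endfacet
facet normal -0.439 -0.573 -0.692
outer loop
vertex -3.29 3.174 -0.739
vertex -4.179 3.179 -0.18
vertex -3.774 3.784 -0.937
endloop
endfacet
facet normal 0.795 0.542 -0.272
outer loop
vertex -3.29 3.174 -0.739
vertex -3.774 3.784 -0.937
vertex -3.381 4.221 1.08
endloop
endfacet
facet normal -0.438 -0.574 -0.693
outer loop
vertex -3.774 3.784 -0.937
vertex -4.179 3.179 -0.18
vertex -4.496 4.039 -0.692
endloop
endfacet
facet normal 0.246 0.936 -0.251
outer loop
vertex -3.774 3.784 -0.937
vertex -4.496 4.039 -0.692
vertex -3.381 4.221 1.08
endloop
endfacet
facet normal -0.438 -0.574 -0.692
outer loop
vertex -4.496 4.039 -0.692
vertex -4.179 3.179 -0.18
vertex -5.032 3.79 -0.147
endloop
endfacet
facet normal -0.326 0.939 0.109
outer loop
vertex -4.496 4.039 -0.692
vertex -5.032 3.79 -0.147
vertex -3.381 4.221 1.08
endloop
endfacet
facet normal -0.437 -0.573 -0.693
outer loop
vertex -5.032 3.79 -0.147
vertex -4.179 3.179 -0.18
vertex -5.068 3.183 0.378
endloop
endfacet
facet normal -0.586 0.550 0.595
outer loop
vertex -5.032 3.79 -0.147
vertex -5.068 3.183 0.378
vertex -3.381 4.221 1.08
endloop
endfacet
facet normal -0.438 -0.573 -0.693
outer loop
vertex -5.068 3.183 0.378
vertex -4.179 3.179 -0.18
vertex -4.583 2.573 0.576
endloop
endfacet
facet normal -0.382 -0.004 0.924
outer loop
vertex -5.068 3.183 0.378
vertex -4.583 2.573 0.576
vertex -3.381 4.221 1.08
endloop
endfacet
facet normal -0.438 -0.573 -0.693
outer loop
vertex -4.583 2.573 0.576
vertex -4.179 3.179 -0.18
vertex -3.861 2.318 0.331
endloop
endfacet
facet normal 0.166 -0.397 0.903
outer loop
vertex -4.583 2.573 0.576
vertex -3.861 2.318 0.331
vertex -3.381 4.221 1.08
endloop
endfacet
facet normal -0.439 -0.573 -0.692
outer loop
vertex -3.861 2.318 0.331
vertex -4.179 3.179 -0.18
vertex -3.326 2.567 -0.214
endloop
endfacet
facet normal 0.739 -0.400 0.543
outer loop
vertex -3.861 2.318 0.331
vertex -3.326 2.567 -0.214
vertex -3.381 4.221 1.08
endloop
endfacet
facet normal 0.374 -0.121 0.920
outer loop
vertex -3.454 0.432 2.171
vertex -3.894 -0.544 2.221
vertex -2.902 -0.423 1.834
endloop
endfacet
facet normal 0.793 0.304 0.528
outer loop
vertex -3.454 0.432 2.171
vertex -2.902 -0.423 1.834
vertex -2.876 0.489 1.27
endloop
endfacet
facet normal 0.402 0.861 0.312
outer loop
vertex -3.454 0.432 2.171
vertex -2.876 0.489 1.27
vertex -3.852 0.931 1.309
endloop
endfacet
facet normal -0.258 0.780 0.571
outer loop
vertex -3.454 0.432 2.171
vertex -3.852 0.931 1.309
vertex -4.482 0.292 1.897
endloop
endfacet
facet normal -0.276 0.173 0.946
outer loop
vertex -3.454 0.432 2.171
vertex -4.482 0.292 1.897
vertex -3.894 -0.544 2.221
endloop
endfacet
facet normal 0.997 -0.060 -0.051
outer loop
vertex -2.876 0.489 1.27
vertex -2.902 -0.423 1.834
vertex -2.958 -0.452 0.763
endloop
endfacet
facet normal 0.318 -0.748 0.582
outer loop
vertex -2.902 -0.423 1.834
vertex -3.894 -0.544 2.221
vertex -3.588 -1.091 1.351
endloop
endfacet
facet normal -0.732 -0.273 0.625
outer loop
vertex -3.894 -0.544 2.221
vertex -4.482 0.292 1.897
vertex -4.564 -0.649 1.39
endloop
endfacet
facet normal -0.704 0.710 0.018
outer loop
vertex -4.482 0.292 1.897
vertex -3.852 0.931 1.309
vertex -4.538 0.263 0.826
endloop
endfacet
facet normal 0.365 0.841 -0.400
outer loop
vertex -3.852 0.931 1.309
vertex -2.876 0.489 1.27
vertex -3.546 0.384 0.439
endloop
endfacet
facet normal 0.258 -0.780 -0.571
outer loop
vertex -3.986 -0.592 0.489
vertex -2.958 -0.452 0.763
vertex -3.588 -1.091 1.351
endloop
endfacet
facet normal -0.402 -0.861 -0.312
outer loop
vertex -3.986 -0.592 0.489
vertex -3.588 -1.091 1.351
vertex -4.564 -0.649 1.39
endloop
endfacet
facet normal -0.793 -0.304 -0.528
outer loop
vertex -3.986 -0.592 0.489
vertex -4.564 -0.649 1.39
vertex -4.538 0.263 0.826
endloop
endfacet
facet normal -0.374 0.121 -0.920
outer loop
vertex -3.986 -0.592 0.489
vertex -4.538 0.263 0.826
vertex -3.546 0.384 0.439
endloop
endfacet
facet normal 0.276 -0.173 -0.946
outer loop
vertex -3.986 -0.592 0.489
vertex -3.546 0.384 0.439
vertex -2.958 -0.452 0.763
endloop
endfacet
facet normal 0.704 -0.710 -0.018
outer loop
vertex -3.588 -1.091 1.351
vertex -2.958 -0.452 0.763
vertex -2.902 -0.423 1.834
endloop
endfacet
facet normal -0.365 -0.841 0.400
outer loop
vertex -4.564 -0.649 1.39
vertex -3.588 -1.091 1.351
vertex -3.894 -0.544 2.221
endloop
endfacet
facet normal -0.997 0.060 0.051
outer loop
vertex -4.538 0.263 0.826
vertex -4.564 -0.649 1.39
vertex -4.482 0.292 1.897
endloop
endfacet
facet normal -0.318 0.748 -0.582
outer loop
vertex -3.546 0.384 0.439
vertex -4.538 0.263 0.826
vertex -3.852 0.931 1.309
endloop
endfacet
facet normal 0.732 0.273 -0.625
outer loop
vertex -2.958 -0.452 0.763
vertex -3.546 0.384 0.439
vertex -2.876 0.489 1.27
endloop
endfacet

endsolid


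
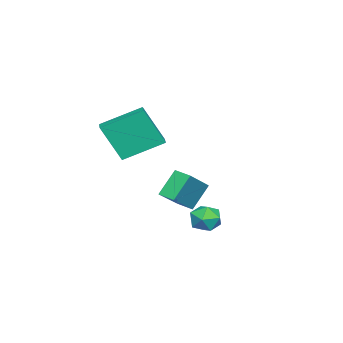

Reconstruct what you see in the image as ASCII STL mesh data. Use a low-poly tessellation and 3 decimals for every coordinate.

solid 
facet normal 0.583 0.523 0.622
outer loop
vertex 3.109 1.787 -1.391
vertex 3.05 1.189 -0.833
vertex 3.654 1.175 -1.387
endloop
endfacet
facet normal 0.746 0.664 -0.057
outer loop
vertex 3.109 1.787 -1.391
vertex 3.654 1.175 -1.387
vertex 3.353 1.452 -2.098
endloop
endfacet
facet normal 0.159 0.912 -0.377
outer loop
vertex 3.109 1.787 -1.391
vertex 3.353 1.452 -2.098
vertex 2.563 1.637 -1.984
endloop
endfacet
facet normal -0.367 0.924 0.104
outer loop
vertex 3.109 1.787 -1.391
vertex 2.563 1.637 -1.984
vertex 2.375 1.474 -1.202
endloop
endfacet
facet normal -0.106 0.684 0.722
outer loop
vertex 3.109 1.787 -1.391
vertex 2.375 1.474 -1.202
vertex 3.05 1.189 -0.833
endloop
endfacet
facet normal 0.927 0.050 -0.373
outer loop
vertex 3.353 1.452 -2.098
vertex 3.654 1.175 -1.387
vertex 3.445 0.646 -1.978
endloop
endfacet
facet normal 0.663 -0.180 0.727
outer loop
vertex 3.654 1.175 -1.387
vertex 3.05 1.189 -0.833
vertex 3.257 0.483 -1.196
endloop
endfacet
facet normal -0.452 0.081 0.889
outer loop
vertex 3.05 1.189 -0.833
vertex 2.375 1.474 -1.202
vertex 2.467 0.668 -1.082
endloop
endfacet
facet normal -0.875 0.471 -0.112
outer loop
vertex 2.375 1.474 -1.202
vertex 2.563 1.637 -1.984
vertex 2.166 0.945 -1.793
endloop
endfacet
facet normal -0.023 0.452 -0.892
outer loop
vertex 2.563 1.637 -1.984
vertex 3.353 1.452 -2.098
vertex 2.77 0.931 -2.347
endloop
endfacet
facet normal 0.367 -0.924 -0.104
outer loop
vertex 2.711 0.333 -1.789
vertex 3.445 0.646 -1.978
vertex 3.257 0.483 -1.196
endloop
endfacet
facet normal -0.159 -0.912 0.377
outer loop
vertex 2.711 0.333 -1.789
vertex 3.257 0.483 -1.196
vertex 2.467 0.668 -1.082
endloop
endfacet
facet normal -0.746 -0.664 0.057
outer loop
vertex 2.711 0.333 -1.789
vertex 2.467 0.668 -1.082
vertex 2.166 0.945 -1.793
endloop
endfacet
facet normal -0.583 -0.523 -0.622
outer loop
vertex 2.711 0.333 -1.789
vertex 2.166 0.945 -1.793
vertex 2.77 0.931 -2.347
endloop
endfacet
facet normal 0.106 -0.684 -0.722
outer loop
vertex 2.711 0.333 -1.789
vertex 2.77 0.931 -2.347
vertex 3.445 0.646 -1.978
endloop
endfacet
facet normal 0.875 -0.471 0.112
outer loop
vertex 3.257 0.483 -1.196
vertex 3.445 0.646 -1.978
vertex 3.654 1.175 -1.387
endloop
endfacet
facet normal 0.023 -0.452 0.892
outer loop
vertex 2.467 0.668 -1.082
vertex 3.257 0.483 -1.196
vertex 3.05 1.189 -0.833
endloop
endfacet
facet normal -0.927 -0.050 0.373
outer loop
vertex 2.166 0.945 -1.793
vertex 2.467 0.668 -1.082
vertex 2.375 1.474 -1.202
endloop
endfacet
facet normal -0.663 0.180 -0.727
outer loop
vertex 2.77 0.931 -2.347
vertex 2.166 0.945 -1.793
vertex 2.563 1.637 -1.984
endloop
endfacet
facet normal 0.452 -0.081 -0.889
outer loop
vertex 3.445 0.646 -1.978
vertex 2.77 0.931 -2.347
vertex 3.353 1.452 -2.098
endloop
endfacet
facet normal -0.506 0.304 0.807
outer loop
vertex -2.167 -2.298 -0.864
vertex -1.915 -1.45 -1.025
vertex -3.871 -2.015 -2.04
endloop
endfacet
facet normal -0.280 -0.943 0.179
outer loop
vertex -3.045 -2.51 -3.355
vertex -2.167 -2.298 -0.864
vertex -3.871 -2.015 -2.04
endloop
endfacet
facet normal -0.506 0.304 0.807
outer loop
vertex -3.871 -2.015 -2.04
vertex -1.915 -1.45 -1.025
vertex -3.619 -1.167 -2.201
endloop
endfacet
facet normal -0.815 0.135 -0.563
outer loop
vertex -3.619 -1.167 -2.201
vertex -3.045 -2.51 -3.355
vertex -3.871 -2.015 -2.04
endloop
endfacet
facet normal 0.815 -0.135 0.563
outer loop
vertex -2.167 -2.298 -0.864
vertex -1.089 -1.945 -2.34
vertex -1.915 -1.45 -1.025
endloop
endfacet
facet normal -0.280 -0.943 0.179
outer loop
vertex -1.341 -2.793 -2.179
vertex -2.167 -2.298 -0.864
vertex -3.045 -2.51 -3.355
endloop
endfacet
facet normal 0.815 -0.135 0.563
outer loop
vertex -1.341 -2.793 -2.179
vertex -1.089 -1.945 -2.34
vertex -2.167 -2.298 -0.864
endloop
endfacet
facet normal 0.280 0.943 -0.179
outer loop
vertex -1.915 -1.45 -1.025
vertex -1.089 -1.945 -2.34
vertex -3.619 -1.167 -2.201
endloop
endfacet
facet normal -0.815 0.135 -0.563
outer loop
vertex -2.793 -1.662 -3.516
vertex -3.045 -2.51 -3.355
vertex -3.619 -1.167 -2.201
endloop
endfacet
facet normal 0.280 0.943 -0.179
outer loop
vertex -3.619 -1.167 -2.201
vertex -1.089 -1.945 -2.34
vertex -2.793 -1.662 -3.516
endloop
endfacet
facet normal 0.506 -0.304 -0.807
outer loop
vertex -2.793 -1.662 -3.516
vertex -1.341 -2.793 -2.179
vertex -3.045 -2.51 -3.355
endloop
endfacet
facet normal 0.506 -0.304 -0.807
outer loop
vertex -1.089 -1.945 -2.34
vertex -1.341 -2.793 -2.179
vertex -2.793 -1.662 -3.516
endloop
endfacet
facet normal -0.904 -0.416 -0.099
outer loop
vertex 1.008 -4.701 2.718
vertex 0.106 -2.974 3.697
vertex 0.775 -3.741 0.809
endloop
endfacet
facet normal 0.413 -0.792 -0.449
outer loop
vertex 1.634 -3.346 0.903
vertex 1.008 -4.701 2.718
vertex 0.775 -3.741 0.809
endloop
endfacet
facet normal -0.904 -0.416 -0.099
outer loop
vertex 0.775 -3.741 0.809
vertex 0.106 -2.974 3.697
vertex -0.126 -2.014 1.788
endloop
endfacet
facet normal -0.108 0.447 -0.888
outer loop
vertex -0.126 -2.014 1.788
vertex 1.634 -3.346 0.903
vertex 0.775 -3.741 0.809
endloop
endfacet
facet normal 0.108 -0.447 0.888
outer loop
vertex 1.008 -4.701 2.718
vertex 0.965 -2.579 3.791
vertex 0.106 -2.974 3.697
endloop
endfacet
facet normal 0.414 -0.792 -0.449
outer loop
vertex 1.866 -4.306 2.812
vertex 1.008 -4.701 2.718
vertex 1.634 -3.346 0.903
endloop
endfacet
facet normal 0.108 -0.447 0.888
outer loop
vertex 1.866 -4.306 2.812
vertex 0.965 -2.579 3.791
vertex 1.008 -4.701 2.718
endloop
endfacet
facet normal -0.413 0.792 0.449
outer loop
vertex 0.106 -2.974 3.697
vertex 0.965 -2.579 3.791
vertex -0.126 -2.014 1.788
endloop
endfacet
facet normal -0.108 0.447 -0.888
outer loop
vertex 0.732 -1.619 1.882
vertex 1.634 -3.346 0.903
vertex -0.126 -2.014 1.788
endloop
endfacet
facet normal -0.414 0.792 0.449
outer loop
vertex -0.126 -2.014 1.788
vertex 0.965 -2.579 3.791
vertex 0.732 -1.619 1.882
endloop
endfacet
facet normal 0.904 0.416 0.099
outer loop
vertex 0.732 -1.619 1.882
vertex 1.866 -4.306 2.812
vertex 1.634 -3.346 0.903
endloop
endfacet
facet normal 0.904 0.416 0.099
outer loop
vertex 0.965 -2.579 3.791
vertex 1.866 -4.306 2.812
vertex 0.732 -1.619 1.882
endloop
endfacet

endsolid


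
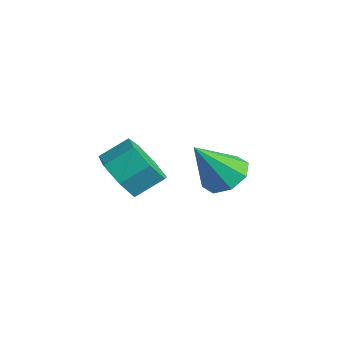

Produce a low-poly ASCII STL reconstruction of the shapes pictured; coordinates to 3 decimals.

solid 
facet normal 0.030 0.587 -0.809
outer loop
vertex 3.65 2.11 1.211
vertex 2.8 1.782 0.942
vertex 3.102 2.506 1.478
endloop
endfacet
facet normal 0.590 0.316 0.743
outer loop
vertex 3.65 2.11 1.211
vertex 3.102 2.506 1.478
vertex 2.74 0.598 2.578
endloop
endfacet
facet normal 0.030 0.587 -0.809
outer loop
vertex 3.102 2.506 1.478
vertex 2.8 1.782 0.942
vertex 2.377 2.478 1.431
endloop
endfacet
facet normal -0.075 0.509 0.858
outer loop
vertex 3.102 2.506 1.478
vertex 2.377 2.478 1.431
vertex 2.74 0.598 2.578
endloop
endfacet
facet normal 0.030 0.587 -0.809
outer loop
vertex 2.377 2.478 1.431
vertex 2.8 1.782 0.942
vertex 1.9 2.043 1.098
endloop
endfacet
facet normal -0.703 0.266 0.659
outer loop
vertex 2.377 2.478 1.431
vertex 1.9 2.043 1.098
vertex 2.74 0.598 2.578
endloop
endfacet
facet normal 0.030 0.587 -0.809
outer loop
vertex 1.9 2.043 1.098
vertex 2.8 1.782 0.942
vertex 1.95 1.454 0.673
endloop
endfacet
facet normal -0.926 -0.269 0.263
outer loop
vertex 1.9 2.043 1.098
vertex 1.95 1.454 0.673
vertex 2.74 0.598 2.578
endloop
endfacet
facet normal 0.030 0.586 -0.810
outer loop
vertex 1.95 1.454 0.673
vertex 2.8 1.782 0.942
vertex 2.498 1.058 0.407
endloop
endfacet
facet normal -0.614 -0.784 -0.098
outer loop
vertex 1.95 1.454 0.673
vertex 2.498 1.058 0.407
vertex 2.74 0.598 2.578
endloop
endfacet
facet normal 0.030 0.586 -0.810
outer loop
vertex 2.498 1.058 0.407
vertex 2.8 1.782 0.942
vertex 3.223 1.086 0.454
endloop
endfacet
facet normal 0.051 -0.976 -0.212
outer loop
vertex 2.498 1.058 0.407
vertex 3.223 1.086 0.454
vertex 2.74 0.598 2.578
endloop
endfacet
facet normal 0.030 0.586 -0.810
outer loop
vertex 3.223 1.086 0.454
vertex 2.8 1.782 0.942
vertex 3.701 1.522 0.787
endloop
endfacet
facet normal 0.679 -0.734 -0.014
outer loop
vertex 3.223 1.086 0.454
vertex 3.701 1.522 0.787
vertex 2.74 0.598 2.578
endloop
endfacet
facet normal 0.030 0.586 -0.810
outer loop
vertex 3.701 1.522 0.787
vertex 2.8 1.782 0.942
vertex 3.65 2.11 1.211
endloop
endfacet
facet normal 0.903 -0.197 0.382
outer loop
vertex 3.701 1.522 0.787
vertex 3.65 2.11 1.211
vertex 2.74 0.598 2.578
endloop
endfacet
facet normal -0.174 -0.811 -0.559
outer loop
vertex 4.076 -2.284 1.724
vertex 3.125 -2.394 2.179
vertex 3.381 -1.848 1.308
endloop
endfacet
facet normal 0.632 0.345 -0.694
outer loop
vertex 4.076 -2.284 1.724
vertex 3.381 -1.848 1.308
vertex 4.287 -1.295 2.407
endloop
endfacet
facet normal 0.632 0.344 -0.694
outer loop
vertex 4.287 -1.295 2.407
vertex 3.381 -1.848 1.308
vertex 3.592 -0.859 1.99
endloop
endfacet
facet normal 0.172 0.810 0.560
outer loop
vertex 4.287 -1.295 2.407
vertex 3.592 -0.859 1.99
vertex 3.335 -1.406 2.861
endloop
endfacet
facet normal -0.172 -0.811 -0.559
outer loop
vertex 3.381 -1.848 1.308
vertex 3.125 -2.394 2.179
vertex 2.493 -1.824 1.547
endloop
endfacet
facet normal -0.196 0.585 -0.787
outer loop
vertex 3.381 -1.848 1.308
vertex 2.493 -1.824 1.547
vertex 3.592 -0.859 1.99
endloop
endfacet
facet normal -0.196 0.585 -0.787
outer loop
vertex 3.592 -0.859 1.99
vertex 2.493 -1.824 1.547
vertex 2.704 -0.835 2.229
endloop
endfacet
facet normal 0.173 0.810 0.560
outer loop
vertex 3.592 -0.859 1.99
vertex 2.704 -0.835 2.229
vertex 3.335 -1.406 2.861
endloop
endfacet
facet normal -0.173 -0.811 -0.559
outer loop
vertex 2.493 -1.824 1.547
vertex 3.125 -2.394 2.179
vertex 2.081 -2.229 2.262
endloop
endfacet
facet normal -0.877 0.385 -0.287
outer loop
vertex 2.493 -1.824 1.547
vertex 2.081 -2.229 2.262
vertex 2.704 -0.835 2.229
endloop
endfacet
facet normal -0.877 0.385 -0.287
outer loop
vertex 2.704 -0.835 2.229
vertex 2.081 -2.229 2.262
vertex 2.292 -1.24 2.944
endloop
endfacet
facet normal 0.174 0.811 0.559
outer loop
vertex 2.704 -0.835 2.229
vertex 2.292 -1.24 2.944
vertex 3.335 -1.406 2.861
endloop
endfacet
facet normal -0.173 -0.810 -0.560
outer loop
vertex 2.081 -2.229 2.262
vertex 3.125 -2.394 2.179
vertex 2.454 -2.759 2.914
endloop
endfacet
facet normal -0.897 -0.104 0.429
outer loop
vertex 2.081 -2.229 2.262
vertex 2.454 -2.759 2.914
vertex 2.292 -1.24 2.944
endloop
endfacet
facet normal -0.898 -0.104 0.428
outer loop
vertex 2.292 -1.24 2.944
vertex 2.454 -2.759 2.914
vertex 2.665 -1.77 3.597
endloop
endfacet
facet normal 0.174 0.811 0.559
outer loop
vertex 2.292 -1.24 2.944
vertex 2.665 -1.77 3.597
vertex 3.335 -1.406 2.861
endloop
endfacet
facet normal -0.173 -0.810 -0.560
outer loop
vertex 2.454 -2.759 2.914
vertex 3.125 -2.394 2.179
vertex 3.332 -3.015 3.013
endloop
endfacet
facet normal -0.243 -0.516 0.822
outer loop
vertex 2.454 -2.759 2.914
vertex 3.332 -3.015 3.013
vertex 2.665 -1.77 3.597
endloop
endfacet
facet normal -0.242 -0.515 0.822
outer loop
vertex 2.665 -1.77 3.597
vertex 3.332 -3.015 3.013
vertex 3.543 -2.026 3.695
endloop
endfacet
facet normal 0.174 0.811 0.559
outer loop
vertex 2.665 -1.77 3.597
vertex 3.543 -2.026 3.695
vertex 3.335 -1.406 2.861
endloop
endfacet
facet normal -0.173 -0.810 -0.560
outer loop
vertex 3.332 -3.015 3.013
vertex 3.125 -2.394 2.179
vertex 4.054 -2.803 2.483
endloop
endfacet
facet normal 0.596 -0.538 0.596
outer loop
vertex 3.332 -3.015 3.013
vertex 4.054 -2.803 2.483
vertex 3.543 -2.026 3.695
endloop
endfacet
facet normal 0.595 -0.539 0.596
outer loop
vertex 3.543 -2.026 3.695
vertex 4.054 -2.803 2.483
vertex 4.265 -1.814 3.166
endloop
endfacet
facet normal 0.172 0.811 0.560
outer loop
vertex 3.543 -2.026 3.695
vertex 4.265 -1.814 3.166
vertex 3.335 -1.406 2.861
endloop
endfacet
facet normal -0.174 -0.811 -0.559
outer loop
vertex 4.054 -2.803 2.483
vertex 3.125 -2.394 2.179
vertex 4.076 -2.284 1.724
endloop
endfacet
facet normal 0.985 -0.156 -0.078
outer loop
vertex 4.054 -2.803 2.483
vertex 4.076 -2.284 1.724
vertex 4.265 -1.814 3.166
endloop
endfacet
facet normal 0.985 -0.156 -0.078
outer loop
vertex 4.265 -1.814 3.166
vertex 4.076 -2.284 1.724
vertex 4.287 -1.295 2.407
endloop
endfacet
facet normal 0.172 0.811 0.559
outer loop
vertex 4.265 -1.814 3.166
vertex 4.287 -1.295 2.407
vertex 3.335 -1.406 2.861
endloop
endfacet

endsolid


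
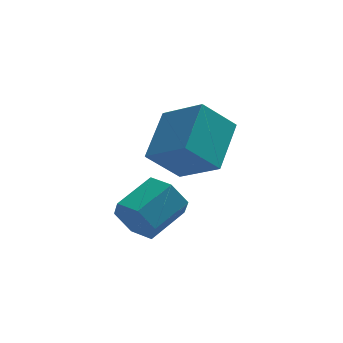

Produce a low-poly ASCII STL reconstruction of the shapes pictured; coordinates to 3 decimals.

solid 
facet normal -0.743 -0.581 -0.332
outer loop
vertex 0.274 -3.807 -1.911
vertex -0.258 -3.561 -1.151
vertex -0.303 -3.042 -1.957
endloop
endfacet
facet normal 0.293 0.164 -0.942
outer loop
vertex 0.274 -3.807 -1.911
vertex -0.303 -3.042 -1.957
vertex 1.531 -2.826 -1.349
endloop
endfacet
facet normal 0.293 0.164 -0.942
outer loop
vertex 1.531 -2.826 -1.349
vertex -0.303 -3.042 -1.957
vertex 0.953 -2.061 -1.396
endloop
endfacet
facet normal 0.743 0.582 0.332
outer loop
vertex 1.531 -2.826 -1.349
vertex 0.953 -2.061 -1.396
vertex 0.998 -2.579 -0.589
endloop
endfacet
facet normal -0.743 -0.580 -0.332
outer loop
vertex -0.303 -3.042 -1.957
vertex -0.258 -3.561 -1.151
vertex -0.835 -2.795 -1.198
endloop
endfacet
facet normal -0.374 0.772 -0.513
outer loop
vertex -0.303 -3.042 -1.957
vertex -0.835 -2.795 -1.198
vertex 0.953 -2.061 -1.396
endloop
endfacet
facet normal -0.374 0.773 -0.513
outer loop
vertex 0.953 -2.061 -1.396
vertex -0.835 -2.795 -1.198
vertex 0.421 -1.814 -0.636
endloop
endfacet
facet normal 0.743 0.581 0.331
outer loop
vertex 0.953 -2.061 -1.396
vertex 0.421 -1.814 -0.636
vertex 0.998 -2.579 -0.589
endloop
endfacet
facet normal -0.743 -0.580 -0.333
outer loop
vertex -0.835 -2.795 -1.198
vertex -0.258 -3.561 -1.151
vertex -0.791 -3.314 -0.391
endloop
endfacet
facet normal -0.667 0.609 0.428
outer loop
vertex -0.835 -2.795 -1.198
vertex -0.791 -3.314 -0.391
vertex 0.421 -1.814 -0.636
endloop
endfacet
facet normal -0.667 0.609 0.429
outer loop
vertex 0.421 -1.814 -0.636
vertex -0.791 -3.314 -0.391
vertex 0.466 -2.333 0.171
endloop
endfacet
facet normal 0.743 0.581 0.332
outer loop
vertex 0.421 -1.814 -0.636
vertex 0.466 -2.333 0.171
vertex 0.998 -2.579 -0.589
endloop
endfacet
facet normal -0.743 -0.582 -0.332
outer loop
vertex -0.791 -3.314 -0.391
vertex -0.258 -3.561 -1.151
vertex -0.213 -4.079 -0.344
endloop
endfacet
facet normal -0.293 -0.164 0.942
outer loop
vertex -0.791 -3.314 -0.391
vertex -0.213 -4.079 -0.344
vertex 0.466 -2.333 0.171
endloop
endfacet
facet normal -0.293 -0.164 0.942
outer loop
vertex 0.466 -2.333 0.171
vertex -0.213 -4.079 -0.344
vertex 1.043 -3.098 0.217
endloop
endfacet
facet normal 0.743 0.581 0.332
outer loop
vertex 0.466 -2.333 0.171
vertex 1.043 -3.098 0.217
vertex 0.998 -2.579 -0.589
endloop
endfacet
facet normal -0.743 -0.581 -0.331
outer loop
vertex -0.213 -4.079 -0.344
vertex -0.258 -3.561 -1.151
vertex 0.319 -4.326 -1.104
endloop
endfacet
facet normal 0.374 -0.773 0.513
outer loop
vertex -0.213 -4.079 -0.344
vertex 0.319 -4.326 -1.104
vertex 1.043 -3.098 0.217
endloop
endfacet
facet normal 0.374 -0.773 0.513
outer loop
vertex 1.043 -3.098 0.217
vertex 0.319 -4.326 -1.104
vertex 1.575 -3.345 -0.542
endloop
endfacet
facet normal 0.743 0.580 0.332
outer loop
vertex 1.043 -3.098 0.217
vertex 1.575 -3.345 -0.542
vertex 0.998 -2.579 -0.589
endloop
endfacet
facet normal -0.743 -0.581 -0.332
outer loop
vertex 0.319 -4.326 -1.104
vertex -0.258 -3.561 -1.151
vertex 0.274 -3.807 -1.911
endloop
endfacet
facet normal 0.667 -0.609 -0.429
outer loop
vertex 0.319 -4.326 -1.104
vertex 0.274 -3.807 -1.911
vertex 1.575 -3.345 -0.542
endloop
endfacet
facet normal 0.667 -0.609 -0.428
outer loop
vertex 1.575 -3.345 -0.542
vertex 0.274 -3.807 -1.911
vertex 1.531 -2.826 -1.349
endloop
endfacet
facet normal 0.743 0.580 0.333
outer loop
vertex 1.575 -3.345 -0.542
vertex 1.531 -2.826 -1.349
vertex 0.998 -2.579 -0.589
endloop
endfacet
facet normal -0.709 -0.090 0.700
outer loop
vertex 2.181 -2.461 3.609
vertex 1.046 -1.241 2.616
vertex 1.33 -4.129 2.533
endloop
endfacet
facet normal 0.585 -0.629 0.512
outer loop
vertex 2.514 -3.979 1.364
vertex 2.181 -2.461 3.609
vertex 1.33 -4.129 2.533
endloop
endfacet
facet normal -0.709 -0.090 0.700
outer loop
vertex 1.33 -4.129 2.533
vertex 1.046 -1.241 2.616
vertex 0.195 -2.909 1.54
endloop
endfacet
facet normal -0.394 -0.772 -0.498
outer loop
vertex 0.195 -2.909 1.54
vertex 2.514 -3.979 1.364
vertex 1.33 -4.129 2.533
endloop
endfacet
facet normal 0.394 0.772 0.498
outer loop
vertex 2.181 -2.461 3.609
vertex 2.23 -1.091 1.447
vertex 1.046 -1.241 2.616
endloop
endfacet
facet normal 0.585 -0.629 0.512
outer loop
vertex 3.365 -2.311 2.44
vertex 2.181 -2.461 3.609
vertex 2.514 -3.979 1.364
endloop
endfacet
facet normal 0.394 0.772 0.498
outer loop
vertex 3.365 -2.311 2.44
vertex 2.23 -1.091 1.447
vertex 2.181 -2.461 3.609
endloop
endfacet
facet normal -0.585 0.629 -0.512
outer loop
vertex 1.046 -1.241 2.616
vertex 2.23 -1.091 1.447
vertex 0.195 -2.909 1.54
endloop
endfacet
facet normal -0.394 -0.772 -0.498
outer loop
vertex 1.379 -2.759 0.371
vertex 2.514 -3.979 1.364
vertex 0.195 -2.909 1.54
endloop
endfacet
facet normal -0.585 0.629 -0.512
outer loop
vertex 0.195 -2.909 1.54
vertex 2.23 -1.091 1.447
vertex 1.379 -2.759 0.371
endloop
endfacet
facet normal 0.709 0.090 -0.700
outer loop
vertex 1.379 -2.759 0.371
vertex 3.365 -2.311 2.44
vertex 2.514 -3.979 1.364
endloop
endfacet
facet normal 0.709 0.090 -0.700
outer loop
vertex 2.23 -1.091 1.447
vertex 3.365 -2.311 2.44
vertex 1.379 -2.759 0.371
endloop
endfacet

endsolid


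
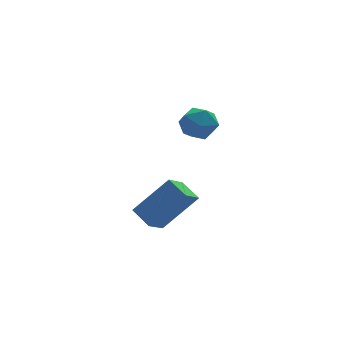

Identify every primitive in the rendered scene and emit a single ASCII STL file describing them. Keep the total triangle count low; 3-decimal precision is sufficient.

solid 
facet normal -0.680 0.027 -0.732
outer loop
vertex -2.003 -3.541 -4.101
vertex -2.439 -2.728 -3.666
vertex -1.348 -2.877 -4.685
endloop
endfacet
facet normal 0.427 -0.797 -0.427
outer loop
vertex -0.001 -2.932 -3.234
vertex -2.003 -3.541 -4.101
vertex -1.348 -2.877 -4.685
endloop
endfacet
facet normal -0.680 0.028 -0.732
outer loop
vertex -1.348 -2.877 -4.685
vertex -2.439 -2.728 -3.666
vertex -1.784 -2.064 -4.249
endloop
endfacet
facet normal 0.596 0.604 -0.530
outer loop
vertex -1.784 -2.064 -4.249
vertex -0.001 -2.932 -3.234
vertex -1.348 -2.877 -4.685
endloop
endfacet
facet normal -0.596 -0.603 0.530
outer loop
vertex -2.003 -3.541 -4.101
vertex -1.092 -2.783 -2.215
vertex -2.439 -2.728 -3.666
endloop
endfacet
facet normal 0.427 -0.797 -0.427
outer loop
vertex -0.656 -3.596 -2.651
vertex -2.003 -3.541 -4.101
vertex -0.001 -2.932 -3.234
endloop
endfacet
facet normal -0.595 -0.604 0.530
outer loop
vertex -0.656 -3.596 -2.651
vertex -1.092 -2.783 -2.215
vertex -2.003 -3.541 -4.101
endloop
endfacet
facet normal -0.428 0.797 0.427
outer loop
vertex -2.439 -2.728 -3.666
vertex -1.092 -2.783 -2.215
vertex -1.784 -2.064 -4.249
endloop
endfacet
facet normal 0.596 0.603 -0.530
outer loop
vertex -0.437 -2.119 -2.799
vertex -0.001 -2.932 -3.234
vertex -1.784 -2.064 -4.249
endloop
endfacet
facet normal -0.427 0.797 0.427
outer loop
vertex -1.784 -2.064 -4.249
vertex -1.092 -2.783 -2.215
vertex -0.437 -2.119 -2.799
endloop
endfacet
facet normal 0.680 -0.027 0.733
outer loop
vertex -0.437 -2.119 -2.799
vertex -0.656 -3.596 -2.651
vertex -0.001 -2.932 -3.234
endloop
endfacet
facet normal 0.681 -0.028 0.732
outer loop
vertex -1.092 -2.783 -2.215
vertex -0.656 -3.596 -2.651
vertex -0.437 -2.119 -2.799
endloop
endfacet
facet normal -0.330 0.935 0.133
outer loop
vertex 1.295 2.722 -2.111
vertex 0.478 2.408 -1.93
vertex 1.069 2.523 -1.27
endloop
endfacet
facet normal 0.361 0.881 0.305
outer loop
vertex 1.295 2.722 -2.111
vertex 1.069 2.523 -1.27
vertex 1.877 2.3 -1.581
endloop
endfacet
facet normal 0.714 0.647 -0.268
outer loop
vertex 1.295 2.722 -2.111
vertex 1.877 2.3 -1.581
vertex 1.785 2.048 -2.433
endloop
endfacet
facet normal 0.241 0.555 -0.796
outer loop
vertex 1.295 2.722 -2.111
vertex 1.785 2.048 -2.433
vertex 0.92 2.114 -2.649
endloop
endfacet
facet normal -0.403 0.733 -0.548
outer loop
vertex 1.295 2.722 -2.111
vertex 0.92 2.114 -2.649
vertex 0.478 2.408 -1.93
endloop
endfacet
facet normal 0.423 0.390 0.818
outer loop
vertex 1.877 2.3 -1.581
vertex 1.069 2.523 -1.27
vertex 1.42 1.726 -1.071
endloop
endfacet
facet normal -0.695 0.476 0.539
outer loop
vertex 1.069 2.523 -1.27
vertex 0.478 2.408 -1.93
vertex 0.555 1.792 -1.287
endloop
endfacet
facet normal -0.814 0.149 -0.561
outer loop
vertex 0.478 2.408 -1.93
vertex 0.92 2.114 -2.649
vertex 0.463 1.54 -2.139
endloop
endfacet
facet normal 0.230 -0.139 -0.963
outer loop
vertex 0.92 2.114 -2.649
vertex 1.785 2.048 -2.433
vertex 1.271 1.317 -2.45
endloop
endfacet
facet normal 0.994 0.009 -0.110
outer loop
vertex 1.785 2.048 -2.433
vertex 1.877 2.3 -1.581
vertex 1.862 1.432 -1.79
endloop
endfacet
facet normal -0.241 -0.555 0.796
outer loop
vertex 1.045 1.118 -1.609
vertex 1.42 1.726 -1.071
vertex 0.555 1.792 -1.287
endloop
endfacet
facet normal -0.714 -0.647 0.268
outer loop
vertex 1.045 1.118 -1.609
vertex 0.555 1.792 -1.287
vertex 0.463 1.54 -2.139
endloop
endfacet
facet normal -0.361 -0.881 -0.305
outer loop
vertex 1.045 1.118 -1.609
vertex 0.463 1.54 -2.139
vertex 1.271 1.317 -2.45
endloop
endfacet
facet normal 0.330 -0.935 -0.133
outer loop
vertex 1.045 1.118 -1.609
vertex 1.271 1.317 -2.45
vertex 1.862 1.432 -1.79
endloop
endfacet
facet normal 0.403 -0.733 0.548
outer loop
vertex 1.045 1.118 -1.609
vertex 1.862 1.432 -1.79
vertex 1.42 1.726 -1.071
endloop
endfacet
facet normal -0.230 0.139 0.963
outer loop
vertex 0.555 1.792 -1.287
vertex 1.42 1.726 -1.071
vertex 1.069 2.523 -1.27
endloop
endfacet
facet normal -0.994 -0.009 0.110
outer loop
vertex 0.463 1.54 -2.139
vertex 0.555 1.792 -1.287
vertex 0.478 2.408 -1.93
endloop
endfacet
facet normal -0.423 -0.390 -0.818
outer loop
vertex 1.271 1.317 -2.45
vertex 0.463 1.54 -2.139
vertex 0.92 2.114 -2.649
endloop
endfacet
facet normal 0.695 -0.476 -0.539
outer loop
vertex 1.862 1.432 -1.79
vertex 1.271 1.317 -2.45
vertex 1.785 2.048 -2.433
endloop
endfacet
facet normal 0.814 -0.149 0.561
outer loop
vertex 1.42 1.726 -1.071
vertex 1.862 1.432 -1.79
vertex 1.877 2.3 -1.581
endloop
endfacet

endsolid


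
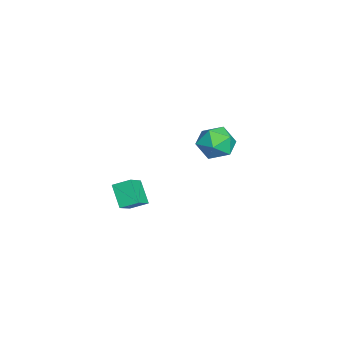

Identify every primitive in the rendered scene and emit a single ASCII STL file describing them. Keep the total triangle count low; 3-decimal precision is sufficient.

solid 
facet normal -0.629 -0.309 0.713
outer loop
vertex 2.6 -1.771 2.52
vertex 2.65 -0.972 2.91
vertex 1.724 -1.415 1.902
endloop
endfacet
facet normal -0.056 -0.897 -0.438
outer loop
vertex 2.51 -1.028 1.01
vertex 2.6 -1.771 2.52
vertex 1.724 -1.415 1.902
endloop
endfacet
facet normal -0.629 -0.309 0.713
outer loop
vertex 1.724 -1.415 1.902
vertex 2.65 -0.972 2.91
vertex 1.773 -0.616 2.291
endloop
endfacet
facet normal -0.776 0.314 -0.547
outer loop
vertex 1.773 -0.616 2.291
vertex 2.51 -1.028 1.01
vertex 1.724 -1.415 1.902
endloop
endfacet
facet normal 0.776 -0.315 0.547
outer loop
vertex 2.6 -1.771 2.52
vertex 3.436 -0.585 2.018
vertex 2.65 -0.972 2.91
endloop
endfacet
facet normal -0.055 -0.897 -0.438
outer loop
vertex 3.387 -1.384 1.629
vertex 2.6 -1.771 2.52
vertex 2.51 -1.028 1.01
endloop
endfacet
facet normal 0.775 -0.314 0.548
outer loop
vertex 3.387 -1.384 1.629
vertex 3.436 -0.585 2.018
vertex 2.6 -1.771 2.52
endloop
endfacet
facet normal 0.055 0.897 0.438
outer loop
vertex 2.65 -0.972 2.91
vertex 3.436 -0.585 2.018
vertex 1.773 -0.616 2.291
endloop
endfacet
facet normal -0.775 0.316 -0.547
outer loop
vertex 2.56 -0.229 1.4
vertex 2.51 -1.028 1.01
vertex 1.773 -0.616 2.291
endloop
endfacet
facet normal 0.055 0.897 0.438
outer loop
vertex 1.773 -0.616 2.291
vertex 3.436 -0.585 2.018
vertex 2.56 -0.229 1.4
endloop
endfacet
facet normal 0.629 0.309 -0.713
outer loop
vertex 2.56 -0.229 1.4
vertex 3.387 -1.384 1.629
vertex 2.51 -1.028 1.01
endloop
endfacet
facet normal 0.629 0.309 -0.714
outer loop
vertex 3.436 -0.585 2.018
vertex 3.387 -1.384 1.629
vertex 2.56 -0.229 1.4
endloop
endfacet
facet normal -0.255 0.813 0.524
outer loop
vertex -3.261 3.337 1.713
vertex -3.539 2.745 2.496
vertex -2.58 3.088 2.431
endloop
endfacet
facet normal 0.276 0.958 0.070
outer loop
vertex -3.261 3.337 1.713
vertex -2.58 3.088 2.431
vertex -2.309 3.082 1.448
endloop
endfacet
facet normal 0.052 0.806 -0.590
outer loop
vertex -3.261 3.337 1.713
vertex -2.309 3.082 1.448
vertex -3.1 2.735 0.905
endloop
endfacet
facet normal -0.619 0.566 -0.545
outer loop
vertex -3.261 3.337 1.713
vertex -3.1 2.735 0.905
vertex -3.86 2.527 1.553
endloop
endfacet
facet normal -0.809 0.570 0.144
outer loop
vertex -3.261 3.337 1.713
vertex -3.86 2.527 1.553
vertex -3.539 2.745 2.496
endloop
endfacet
facet normal 0.822 0.524 0.223
outer loop
vertex -2.309 3.082 1.448
vertex -2.58 3.088 2.431
vertex -2.0 2.333 2.067
endloop
endfacet
facet normal -0.039 0.289 0.956
outer loop
vertex -2.58 3.088 2.431
vertex -3.539 2.745 2.496
vertex -2.76 2.125 2.715
endloop
endfacet
facet normal -0.934 -0.103 0.342
outer loop
vertex -3.539 2.745 2.496
vertex -3.86 2.527 1.553
vertex -3.551 1.778 2.172
endloop
endfacet
facet normal -0.627 -0.110 -0.771
outer loop
vertex -3.86 2.527 1.553
vertex -3.1 2.735 0.905
vertex -3.28 1.772 1.189
endloop
endfacet
facet normal 0.458 0.277 -0.845
outer loop
vertex -3.1 2.735 0.905
vertex -2.309 3.082 1.448
vertex -2.321 2.115 1.124
endloop
endfacet
facet normal 0.619 -0.566 0.545
outer loop
vertex -2.599 1.523 1.907
vertex -2.0 2.333 2.067
vertex -2.76 2.125 2.715
endloop
endfacet
facet normal -0.052 -0.806 0.590
outer loop
vertex -2.599 1.523 1.907
vertex -2.76 2.125 2.715
vertex -3.551 1.778 2.172
endloop
endfacet
facet normal -0.276 -0.958 -0.070
outer loop
vertex -2.599 1.523 1.907
vertex -3.551 1.778 2.172
vertex -3.28 1.772 1.189
endloop
endfacet
facet normal 0.255 -0.813 -0.524
outer loop
vertex -2.599 1.523 1.907
vertex -3.28 1.772 1.189
vertex -2.321 2.115 1.124
endloop
endfacet
facet normal 0.809 -0.570 -0.144
outer loop
vertex -2.599 1.523 1.907
vertex -2.321 2.115 1.124
vertex -2.0 2.333 2.067
endloop
endfacet
facet normal 0.627 0.110 0.771
outer loop
vertex -2.76 2.125 2.715
vertex -2.0 2.333 2.067
vertex -2.58 3.088 2.431
endloop
endfacet
facet normal -0.458 -0.277 0.845
outer loop
vertex -3.551 1.778 2.172
vertex -2.76 2.125 2.715
vertex -3.539 2.745 2.496
endloop
endfacet
facet normal -0.822 -0.524 -0.223
outer loop
vertex -3.28 1.772 1.189
vertex -3.551 1.778 2.172
vertex -3.86 2.527 1.553
endloop
endfacet
facet normal 0.039 -0.289 -0.956
outer loop
vertex -2.321 2.115 1.124
vertex -3.28 1.772 1.189
vertex -3.1 2.735 0.905
endloop
endfacet
facet normal 0.934 0.103 -0.342
outer loop
vertex -2.0 2.333 2.067
vertex -2.321 2.115 1.124
vertex -2.309 3.082 1.448
endloop
endfacet

endsolid
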